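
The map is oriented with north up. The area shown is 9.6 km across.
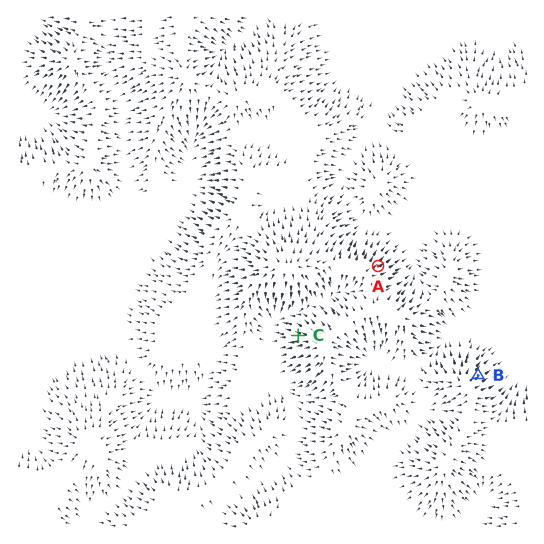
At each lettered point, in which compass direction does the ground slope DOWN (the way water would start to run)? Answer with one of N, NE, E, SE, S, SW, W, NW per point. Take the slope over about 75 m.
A NE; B NE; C W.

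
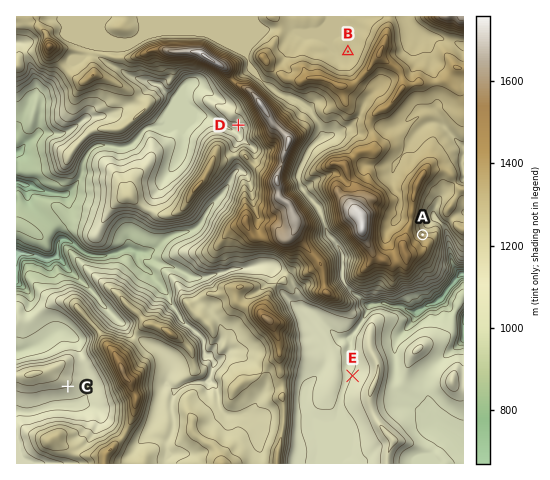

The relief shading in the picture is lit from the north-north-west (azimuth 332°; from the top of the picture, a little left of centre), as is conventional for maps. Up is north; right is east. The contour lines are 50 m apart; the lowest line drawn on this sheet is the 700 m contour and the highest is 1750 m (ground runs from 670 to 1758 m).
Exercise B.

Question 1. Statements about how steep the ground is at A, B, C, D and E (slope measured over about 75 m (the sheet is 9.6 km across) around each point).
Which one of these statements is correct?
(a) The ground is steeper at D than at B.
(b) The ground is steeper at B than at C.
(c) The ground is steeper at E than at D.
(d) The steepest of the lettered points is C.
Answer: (a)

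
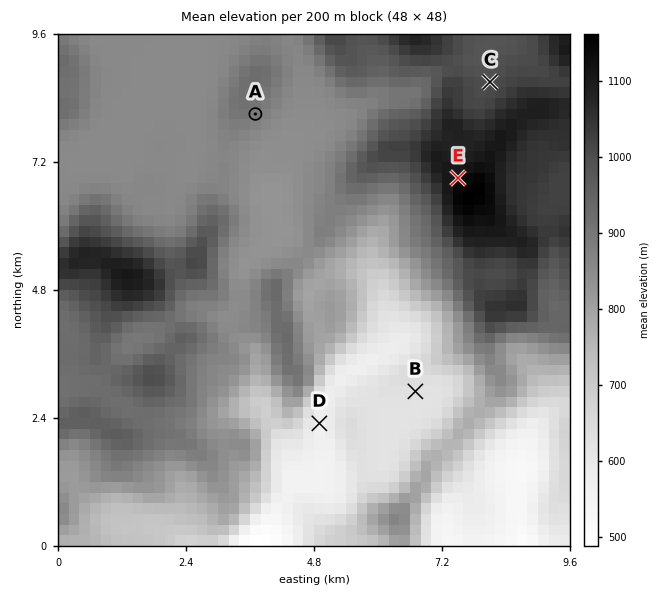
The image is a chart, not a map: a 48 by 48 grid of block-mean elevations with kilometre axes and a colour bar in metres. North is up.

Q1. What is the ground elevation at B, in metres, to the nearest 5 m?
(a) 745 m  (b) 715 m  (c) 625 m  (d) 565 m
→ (c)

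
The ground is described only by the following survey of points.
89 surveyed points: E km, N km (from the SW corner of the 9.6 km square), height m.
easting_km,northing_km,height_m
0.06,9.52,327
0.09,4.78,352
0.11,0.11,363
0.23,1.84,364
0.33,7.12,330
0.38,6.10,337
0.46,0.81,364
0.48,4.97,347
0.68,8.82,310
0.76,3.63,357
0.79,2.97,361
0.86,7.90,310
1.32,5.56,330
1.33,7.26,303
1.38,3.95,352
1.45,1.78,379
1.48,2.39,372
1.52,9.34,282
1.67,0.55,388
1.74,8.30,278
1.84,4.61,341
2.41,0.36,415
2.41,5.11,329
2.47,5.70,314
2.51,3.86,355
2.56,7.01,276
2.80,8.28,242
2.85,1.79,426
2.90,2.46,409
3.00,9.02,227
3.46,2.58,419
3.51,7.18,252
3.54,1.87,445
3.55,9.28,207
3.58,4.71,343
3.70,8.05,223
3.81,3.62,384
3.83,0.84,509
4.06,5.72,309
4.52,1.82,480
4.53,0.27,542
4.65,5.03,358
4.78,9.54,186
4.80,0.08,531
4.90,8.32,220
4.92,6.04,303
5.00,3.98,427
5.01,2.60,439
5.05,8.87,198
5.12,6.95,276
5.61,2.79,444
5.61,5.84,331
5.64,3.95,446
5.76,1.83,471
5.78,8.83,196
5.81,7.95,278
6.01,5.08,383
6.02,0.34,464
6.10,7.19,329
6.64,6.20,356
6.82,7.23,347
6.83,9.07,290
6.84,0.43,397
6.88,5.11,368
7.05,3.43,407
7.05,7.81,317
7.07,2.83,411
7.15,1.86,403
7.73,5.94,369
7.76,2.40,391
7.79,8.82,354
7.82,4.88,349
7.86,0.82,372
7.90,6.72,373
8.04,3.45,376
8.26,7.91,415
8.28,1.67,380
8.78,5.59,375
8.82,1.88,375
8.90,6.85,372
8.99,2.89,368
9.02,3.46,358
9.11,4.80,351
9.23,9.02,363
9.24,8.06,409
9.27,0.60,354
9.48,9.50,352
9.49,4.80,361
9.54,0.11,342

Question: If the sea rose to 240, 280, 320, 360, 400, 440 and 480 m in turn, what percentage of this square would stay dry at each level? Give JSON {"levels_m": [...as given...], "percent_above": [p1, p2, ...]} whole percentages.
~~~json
{"levels_m": [240, 280, 320, 360, 400, 440, 480], "percent_above": [93, 86, 75, 52, 23, 11, 5]}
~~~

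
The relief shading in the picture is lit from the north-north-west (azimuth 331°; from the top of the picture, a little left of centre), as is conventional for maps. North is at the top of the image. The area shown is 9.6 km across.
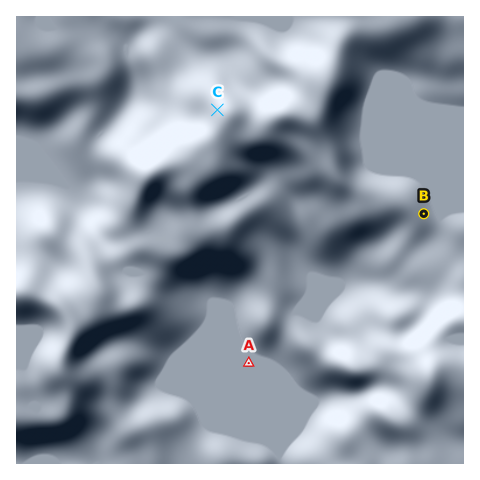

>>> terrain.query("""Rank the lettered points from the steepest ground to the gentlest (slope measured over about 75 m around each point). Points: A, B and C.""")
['C', 'B', 'A']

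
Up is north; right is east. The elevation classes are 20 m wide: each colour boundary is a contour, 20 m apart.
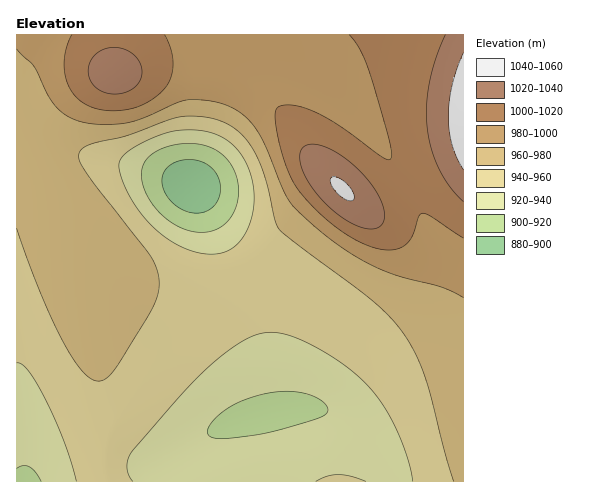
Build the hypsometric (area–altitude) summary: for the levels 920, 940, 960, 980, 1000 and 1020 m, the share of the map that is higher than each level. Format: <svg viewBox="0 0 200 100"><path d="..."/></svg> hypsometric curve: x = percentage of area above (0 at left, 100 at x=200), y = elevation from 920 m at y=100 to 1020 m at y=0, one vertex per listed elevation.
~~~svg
<svg viewBox="0 0 200 100"><path d="M189 100l-35-20-53-20-40-20-27-20-23-20"/></svg>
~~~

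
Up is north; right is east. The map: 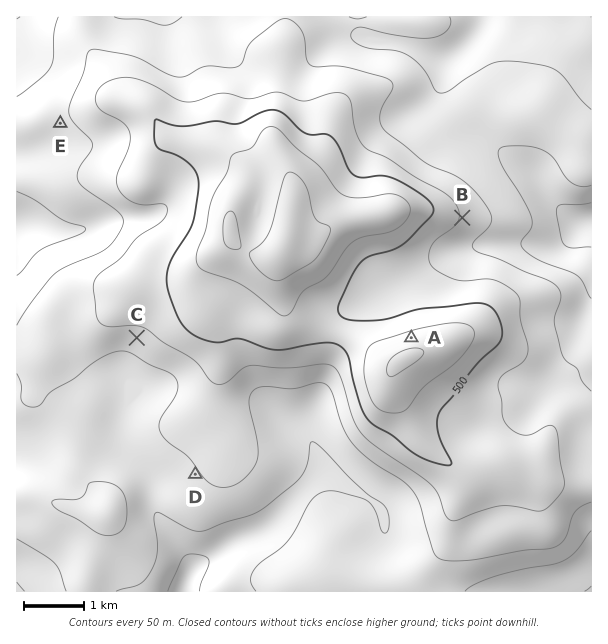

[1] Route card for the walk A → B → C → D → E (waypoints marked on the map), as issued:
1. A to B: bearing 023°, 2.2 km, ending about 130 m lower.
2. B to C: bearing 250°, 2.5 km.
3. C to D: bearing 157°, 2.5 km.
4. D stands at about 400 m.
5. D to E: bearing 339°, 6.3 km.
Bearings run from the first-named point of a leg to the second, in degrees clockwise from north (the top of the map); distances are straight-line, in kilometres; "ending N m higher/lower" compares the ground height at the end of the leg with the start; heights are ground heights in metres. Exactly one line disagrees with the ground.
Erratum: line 2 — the distance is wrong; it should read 5.8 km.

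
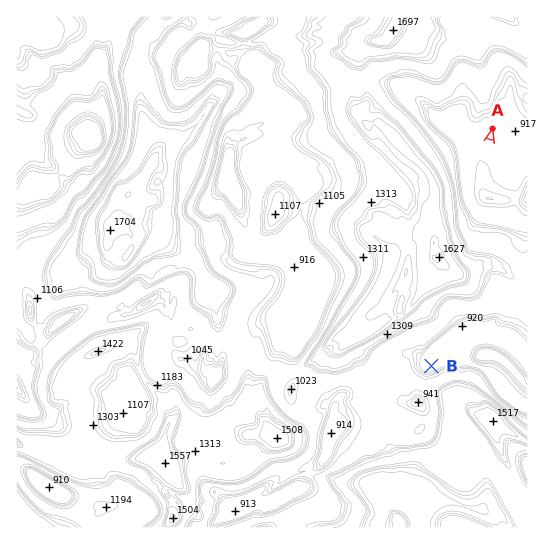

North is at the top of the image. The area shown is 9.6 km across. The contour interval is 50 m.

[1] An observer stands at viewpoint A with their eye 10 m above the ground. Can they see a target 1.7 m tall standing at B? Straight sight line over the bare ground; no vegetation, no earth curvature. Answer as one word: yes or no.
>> no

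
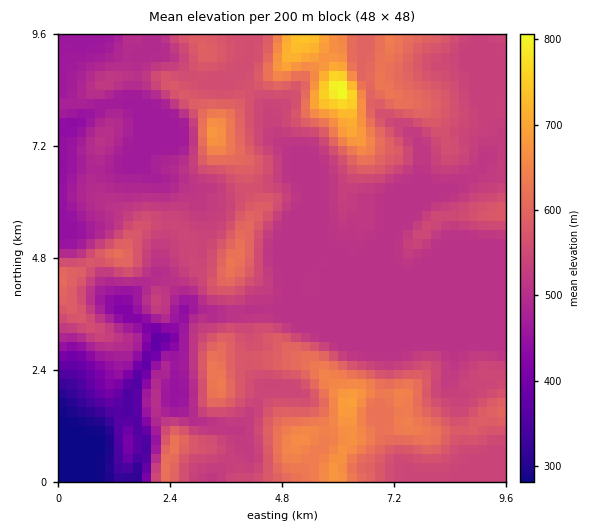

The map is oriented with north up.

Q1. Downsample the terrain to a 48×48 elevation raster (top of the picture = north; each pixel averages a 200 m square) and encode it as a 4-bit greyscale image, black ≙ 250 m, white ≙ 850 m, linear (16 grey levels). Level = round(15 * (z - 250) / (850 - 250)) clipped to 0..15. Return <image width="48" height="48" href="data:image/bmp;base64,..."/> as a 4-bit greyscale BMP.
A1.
<image width="48" height="48" href="data:image/bmp;base64,Qk32BAAAAAAAAHYAAAAoAAAAMAAAADAAAAABAAQAAAAAAIAEAAATCwAAEwsAABAAAAAAAAAAAAAAABEREQAiIiIAMzMzAERERABVVVUAZmZmAHd3dwCIiIgAmZmZAKqqqgC7u7sAzMzMAN3d3QDu7u4A////ABERESIkeZh3d3d4iZmaq6qZiHd3d3d3dxERESIjeZh3d3d3iZqqq6mZiHd3d3d3dxERESMjaZiHd3d3iaqqq6qZiIiIiHd3dxERESQyWZmIh3d3iaqqqrqpmIiJmId3dxERETQzWJmIh3d3iaqqqqqqmZmZmYiIhxERETQzWJh3d3d4iaqqqqqqmaqqmYiIiBEREjM0Z3dmd3d3iZmaqrupmaqpmIiIiBESIjM1ZlVniId3iZmJmrupmaqZiHeImREiMzM1ZVVomYh3iIiImruqmaqYh3d4iRIjNDM1ZVVompiHd3eImru6qqqYd3d3iCIzREM0ZVVompiHd3eJqqqqmZmYd3d3eDMzRVQ0ZlVomZiIiIiaqqmZiIiIh3d3dzM0RVVDVlV4mZiIiZmaqZiHd3eId3d3d0RFVWZTRVV4mZiIiZmZmHd3dnd3d3d3d1VWZmZkNEV4mZiIiJmId2ZmZmZnZmZmZmZnd3ZkM0V3iYiIiId3ZmZmZmZmZmZmZnd4d2VURFV3d4d4h3dmZmZmZmZmZmZmZoiIdlRFZlVmZnd3d2ZmZmZmZmZmZmZmZoiHZURWd1VWZndmZmZmZmZmZmZmZmZmZpiGVUVWd2VWd3d3d2ZmZmZmZmZmZmZmZpiGZVVWd2ZniIh3d2ZmZmZmZmZmZmZmZpmHZmZmZmd3iZiHd2ZnZmZmZmZmZmZmZpmId3h3Znd3iZmIdmZmZmZmZmZmZmZmZoiIiJmHZnd3iZmYdmZmZmZmZndmZmZmZmZ4iZmHd3d3iZmYdmZmZmZmZnd2ZmZmZlVWeJmHd3d3eJmYdmZmZ3d2Znd3ZmZmZlVVZ3iId3d3eImYdmZmZ3d3Zmd3d2d3d1VWZniIh3d3d4mYd2ZmZ3d3Zmd4d3d3iFVWZnd4d3d3d3iZh3ZmZ3d3dmZ3d3iIiFVmZnd3d3d3d3iIiHdmZ3d3dmZnd3eIiFVmZmZmZmd3d3iIiHdmZ3d3dmZmZ3d3iFVmZmZmZmZ3d3iIh3dmZ3d3d2ZmZmd3d1VmZmZmZmZ3d4iIh3ZmZ3eId3Zmd3d3d1VmZlVVZmZ4iIiIh3Zmd3iIiHd3d3d3d1VmZlVVZmZ4mZmYh3Zmd4mZmId3eHd3d1VmZmVVVVZ5qpmId3ZmeJqqmYd3eId3d1VWZmVVVVV5uqmHd3d3eau6mYd3eId3d1VWZmZVVVV5uqmHd3d4iru6mHd3iId3d1VVZmZVVVZ5qqmHd3iJmry5h3eIiId3d1VVVmVVVWaJqpmHd3iau8ypiIiZiId3d2ZmVVVVVniJmZiHd3ibzd2piZmZiId3d1ZmZmVWZ4iIiIiIiIib3e2pmZmZiId3d1Vmd2ZmeIiIiIiIiYibzuyZmZmYiId3d1Vmd3ZniIiIiIiImqmazdqZmZmIiHd3d1VmZmZmd3eIiIiIm7uqu7mZmZmIiHd3d1VVZmZmZneIiIiIm8y7u6mZmZmIiHd3d1VVVWZmZniJiIiImszMuqmZmpmYiHd3d1VVVWZmZniIiIiIirzMuqmZmpmZiId3dw=="/>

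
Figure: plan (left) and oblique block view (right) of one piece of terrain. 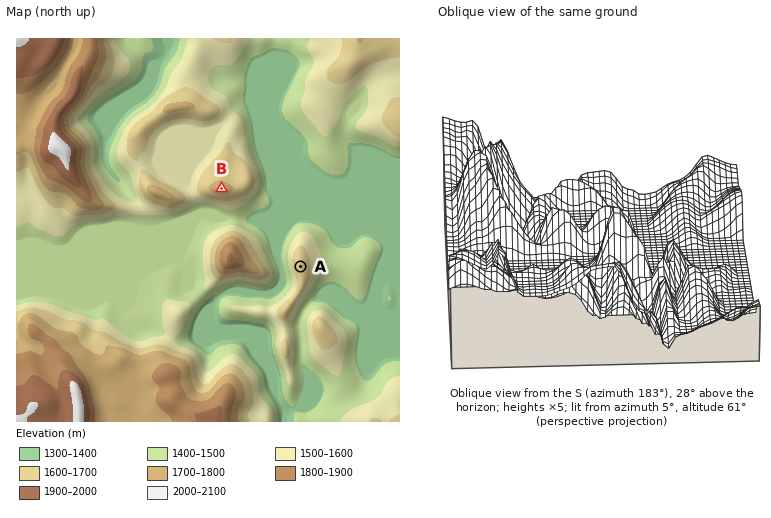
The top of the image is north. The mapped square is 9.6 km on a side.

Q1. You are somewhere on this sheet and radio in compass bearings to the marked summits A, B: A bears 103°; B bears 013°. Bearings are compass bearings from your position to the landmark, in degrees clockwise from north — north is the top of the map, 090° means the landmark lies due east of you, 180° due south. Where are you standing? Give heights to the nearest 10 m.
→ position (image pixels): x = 208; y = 245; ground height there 1540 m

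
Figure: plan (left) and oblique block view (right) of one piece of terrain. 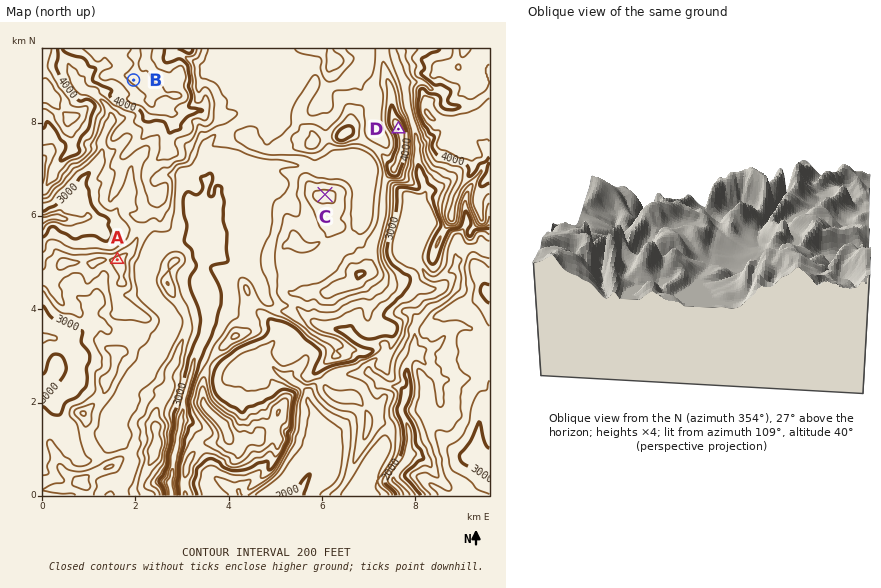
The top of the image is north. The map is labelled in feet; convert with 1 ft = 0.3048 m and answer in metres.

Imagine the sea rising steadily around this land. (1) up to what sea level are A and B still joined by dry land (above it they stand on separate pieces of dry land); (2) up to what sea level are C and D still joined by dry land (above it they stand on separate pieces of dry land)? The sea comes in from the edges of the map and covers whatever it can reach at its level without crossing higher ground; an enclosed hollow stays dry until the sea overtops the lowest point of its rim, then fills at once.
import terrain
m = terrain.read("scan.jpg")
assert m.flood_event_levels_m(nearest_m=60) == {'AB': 1020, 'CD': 1080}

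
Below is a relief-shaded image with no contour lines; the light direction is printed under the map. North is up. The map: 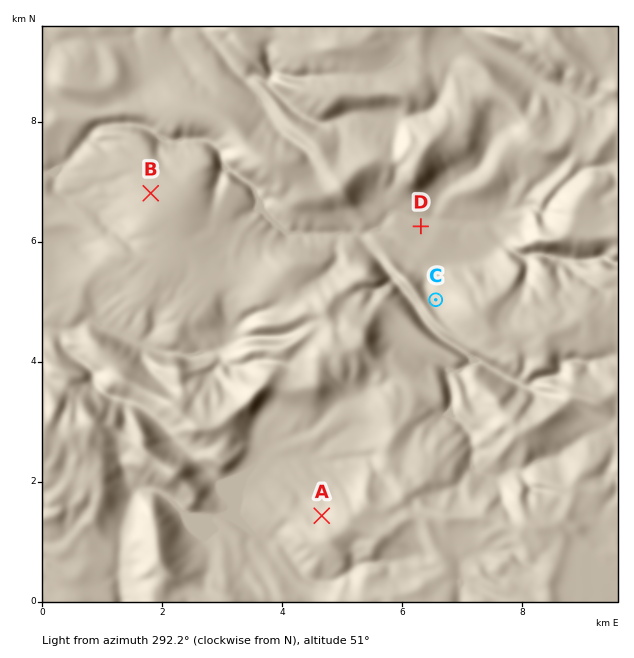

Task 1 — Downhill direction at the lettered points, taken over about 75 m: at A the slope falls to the NW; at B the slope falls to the NW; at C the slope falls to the W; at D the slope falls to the N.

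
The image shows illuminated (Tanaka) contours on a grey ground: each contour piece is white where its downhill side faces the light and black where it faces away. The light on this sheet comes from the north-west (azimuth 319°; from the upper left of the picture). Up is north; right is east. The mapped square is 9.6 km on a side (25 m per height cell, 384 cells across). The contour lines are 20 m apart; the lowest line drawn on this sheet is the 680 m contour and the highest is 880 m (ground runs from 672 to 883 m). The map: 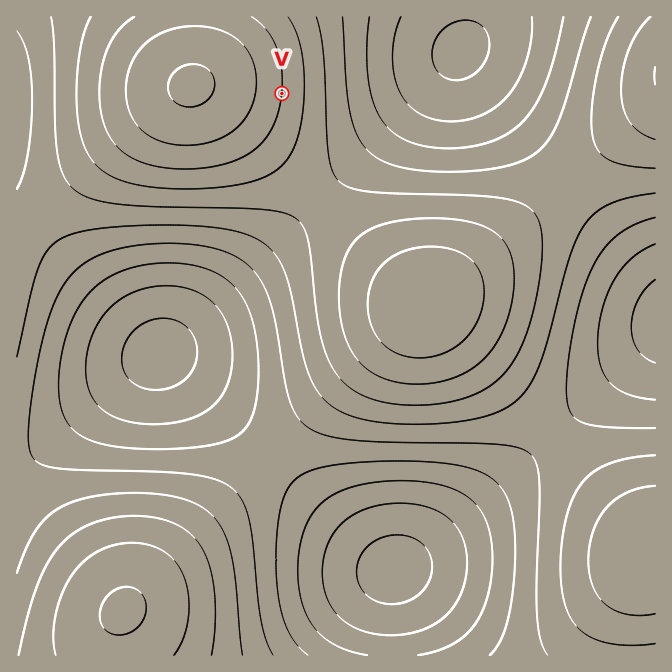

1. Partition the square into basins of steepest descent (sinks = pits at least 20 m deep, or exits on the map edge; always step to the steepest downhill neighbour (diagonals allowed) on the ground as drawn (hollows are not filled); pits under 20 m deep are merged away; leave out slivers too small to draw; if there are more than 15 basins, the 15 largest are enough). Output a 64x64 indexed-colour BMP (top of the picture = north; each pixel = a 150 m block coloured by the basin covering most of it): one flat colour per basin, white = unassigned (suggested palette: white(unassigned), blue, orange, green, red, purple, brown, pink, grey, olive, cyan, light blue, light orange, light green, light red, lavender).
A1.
<image width="64" height="64" href="data:image/bmp;base64,Qk12CAAAAAAAAHYAAAAoAAAAQAAAAEAAAAABAAQAAAAAAAAIAAATCwAAEwsAABAAAAAAAAAA////ALR3HwAOf/8ALKAsACgn1gC9Z5QAS1aMAMJ34wB/f38AIr28AM++FwDox64AeLv/AIrfmACWmP8A1bDFACIiIiIiERERERERERERERERERERERERERERERERERERIiIiIiIREREREREREREREREREREREREREREREREREREiIiIiIhERERERERERERERERERERERERERERERERERESIiIiIiERERERERERERERERERERERERERERERERERERIiIiIiIhEREREREREREREREREREREREREREREREREREiIiIiIiIRERERERERERERERERERERERERERERERERESIiIiIiIhERERERERERERERERERERERERERERERERERIiIiIiIiIREREREREREREREREREREREREREREREREREiIiIiIiIiERERERERERERERERERERERERERERERERESIiIiIiIiIhERERERERERERERERERERERERERERERERIiIiIiIiIiIREREREREREREREREREREREREREREREREiIiIiIiIiIiERERERERERERERERERERERERERERERFCIiIiIiIiIiIhERERERERERERERERERERERERERERFEIiIiIiIiIiIiIRERERERERERERERERERERERERERFEQiIiIiIiIiIiIiERERERERERERERERERERERERERFERCIiIiIiIiIiIiIhERERERERERERERERERERERERFEREIiIiIiIiIiIiIiIREREREREREREREREREREREREUREQiIiIiIiIiIiIiIiEREREREREREREREREREREREURERCIiIiIiIiIiIiIiIhEREREREREREREREREREREUREREIiIiIiIiIiIiIiIiIREREREREREREREREREREUREREQiIiIiIiIiIiIiIiIiEREREREREREREREREREURERERCIiIiIiIiIiIiIiIiIhEREREREREREREREREUREREREIiIiIiIiIiIiIiIiIiIREREREREREREREREUREREREQiIiIiIiIiIiIiIiIiIiEREREREREREREREURERERERCIiIiIiIiIiIiIiIiIiIhEREREREREREREUREREREREIiIiIiIiIiIiIiIiIiIiIREREREREREREUREREREREQiIiIiIiIiIiIiIiIiIiIiEREREREREREURERERERERCIiIiIiIiIiIiIiIiIiIiIhERERERERERREREREREREIiIiIiIiIiIiIiIiIiIiIiIRERERERERREREREREREQiIiIiIiIiIiIiIiIiIiIiIiERERERERRERERERERERCIiIiIiIiIiIiIiIiIiIiIiIhERERERREREREREREREIiIiIiIiIiIiIiIiIiIiIiIiIRERERREREREREREREQiIiIiIiIiIiIiIiIiIiIiIiIiERERRERERERERERERCIiIiIiIiIiIiIiIiIiIiIiIiIhERREREREREREREREIiIiIiIiIiIiIiIiIiIiIiIiIiIRREREREREREREREQiIiIiIiIiIiIiIiIiIiIiIiIiIiRERERERERERERERCIiIiIiIiIiIiIiIiIiIiIiIiIjMzREREREREREREREIiIiIiIiIiIiIiIiIiIiIiIiIjMzM0REREREREREREQiIiIiIiIiIiIiIiIiIiIiIiIjMzMzNERERERERERERCIiIiIiIiIiIiIiIiIiIiIiIjMzMzMzREREREREREREIiIiIiIiIiIiIiIiIiIiIiIjMzMzMzM0REREREREREQiIiIiIiIiIiIiIiIiIiIiIjMzMzMzMzNERERERERERBIiIiIiIiIiIiIiIiIiIiIjMzMzMzMzMzNEREREREREESIiIiIiIiIiIiIiIiIiIjMzMzMzMzMzMzREREREREQREiIiIiIiIiIiIiIiIiIjMzMzMzMzMzMzM0RERERERBERIiIiIiIiIiIiIiIiIjMzMzMzMzMzMzMzNEREREREERESIiIiIiIiIiIiIiIjMzMzMzMzMzMzMzMzREREREQREREiIiIiIiIiIiIiIjMzMzMzMzMzMzMzMzM0RERERBERERIiIiIiIiIiIiIjMzMzMzMzMzMzMzMzMzNEREREERERESIiIiIiIiIiIjMzMzMzMzMzMzMzMzMzMzNEREQREREREiIiIiIiIiIjMzMzMzMzMzMzMzMzMzMzMzRERBERERERIiIiIiIiIjMzMzMzMzMzMzMzMzMzMzMzM0REERERERERIiIiIiIjMzMzMzMzMzMzMzMzMzMzMzMzNEQRERERERESIiIiIjMzMzMzMzMzMzMzMzMzMzMzMzMzRBEREREREREiIiIjMzMzMzMzMzMzMzMzMzMzMzMzMzM0ERERERERERIiIjMzMzMzMzMzMzMzMzMzMzMzMzMzMzMRERERERERERIjMzMzMzMzMzMzMzMzMzMzMzMzMzMzMxERERERERERETMzMzMzMzMzMzMzMzMzMzMzMzMzMzMzERERERERERERMzMzMzMzMzMzMzMzMzMzMzMzMzMzMzMREREREREREREzMzMzMzMzMzMzMzMzMzMzMzMzMzMzMxERERERERERETMzMzMzMzMzMzMzMzMzMzMzMzMzMzMzERERERERERERMzMzMzMzMzMzMzMzMzMzMzMzMzMzMzMREREREREREREzMzMzMzMzMzMzMzMzMzMzMzMzMzMzMxERERERERERETMzMzMzMzMzMzMzMzMzMzMzMzMzMzMz"/>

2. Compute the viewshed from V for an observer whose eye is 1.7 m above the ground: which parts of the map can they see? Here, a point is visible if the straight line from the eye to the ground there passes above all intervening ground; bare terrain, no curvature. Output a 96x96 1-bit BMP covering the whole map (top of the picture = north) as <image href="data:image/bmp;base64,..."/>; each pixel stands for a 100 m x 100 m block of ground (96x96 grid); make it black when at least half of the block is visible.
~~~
<image width="96" height="96" href="data:image/bmp;base64,Qk2+BAAAAAAAAD4AAAAoAAAAYAAAAGAAAAABAAEAAAAAAIAEAAATCwAAEwsAAAIAAAAAAAAA////AAAAAAAAAAAH//+AAAAAAAAAAAAP//8AAAAAAAAAAAAf//4AAAAAAAAAAAA///wAAAAAAAAAAAD///wAAAAAAAAAAAP///gAAAAAAAAAAH////gAAAAAAAAAAP////AAAAAAAAAAAH////AAAAAAAAAAAH///+AAAAAAAAAAAD///+AAAAAAAAAAAB///+AAAAAAAAAAAA///+AAAAAAAAAAAAf//8AAAAAAAAAAAAP//4AAAAAAAAAAAAD//gAAAAAAAAAAAAAf+AAAAAAAAAAAAAAAgAAAAAAAAAAAAAAAAAAAAAAAAAAAAAAAAAAAAAAAAAAAAAAAAAAAAAAAAAAAAAAAAAAAAAAAAAAAAAAAAAAAAAAAAAAAAAAAAAAAAAAAAAAAAAAAAAAAAAAAAAAAAAAAAAAAAAAAAAAAAAAAAAAAAAAAAAAAAAAAAAAAAAAAAAAAAAAAAAAAAAAAAAAAAAAAAAAAAAAAAAAAAAAAAAAAAAAAAAAAAAAAAAAAAAAAAAAAAAAAAAAAAAAAAAAAAAAAAAAAAAAAAAAAAAAAAAAAAAAAAAAAAAAAAAAAAAAAAAAAAAAAAEAAAAAAAAAAAAAAAEAAAAAAAAAAAAAAAGAAAAAAAAAAAAAAAGAAAAAAAAAAAAAAAGAAAAAAAAAAAAAAAHAAAAAAAAAAAAAAADAAAAAAAAAAAAAAADgAAAAAAAAAAAAAADwAAAAAAAAAAAAAAD4AAAAAAAAAAAAAAD8AAAAAAAAAAAAAAD/AAAAAAAAAAAAAAD/wAAAAAAAAAAAAAD/8AAAAAAAAAAAAAD//AAAAAAAAAAAAAD//wAAAAAAAAAAAAD//8AAAAAAAAAAAAD//+AAAAAAAAAAAAD///gAAAAAAAAAAAD///wAAAAAAAAAAAD///4AAAAAAAAAAAD///8AAAAAAAAAAAD///+AAAAAAAAAAAD////gAAAAAAAAAAD////wAAAAAAAAAAD////4AAAAAAAAAAD////8AAAAAAAAAAD////+AAAAAAAAAAD/////AAAAAAAAAAD/////wAAAAAAAAAD/////8AAAAAAAAAD//////AAAAAAAAAD//////wAAAAAAAAD//////8AAAAAAAAD///////gAAAAAAAD///////+AAAAAAAD////////wAAAAAAD////////8AAAAAAD////////8AAAAAAD////////8AAAAAAD////////8AAAAAAH////////8AAAAAAH////////8AAAAAAH////////8AAAAAAP////////8AAAAAAf////////8AAAAAB/////////8AAAAAB/////////8AAAAAD/////////8AAAAAB/h///////8AAAAAB+Af//////8AAAAAAcAP//////8AAAAAAAAH//////8AAAAAAAAH//////8AAAAAAAAH//////8AAAAAAAAH//////8AAAAAAAAP//////8AAAAAAAAP//////8AAAAAAAAf//////8AAAAAAAAf//////8="/>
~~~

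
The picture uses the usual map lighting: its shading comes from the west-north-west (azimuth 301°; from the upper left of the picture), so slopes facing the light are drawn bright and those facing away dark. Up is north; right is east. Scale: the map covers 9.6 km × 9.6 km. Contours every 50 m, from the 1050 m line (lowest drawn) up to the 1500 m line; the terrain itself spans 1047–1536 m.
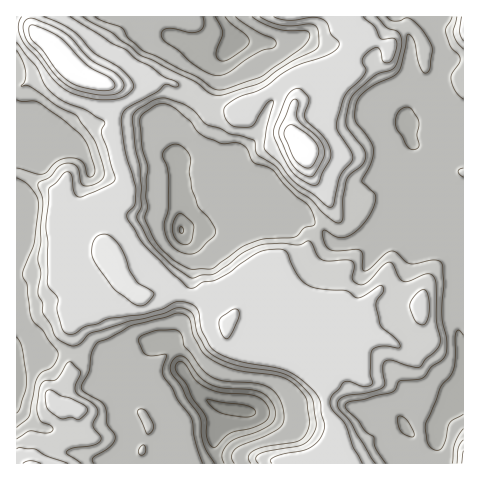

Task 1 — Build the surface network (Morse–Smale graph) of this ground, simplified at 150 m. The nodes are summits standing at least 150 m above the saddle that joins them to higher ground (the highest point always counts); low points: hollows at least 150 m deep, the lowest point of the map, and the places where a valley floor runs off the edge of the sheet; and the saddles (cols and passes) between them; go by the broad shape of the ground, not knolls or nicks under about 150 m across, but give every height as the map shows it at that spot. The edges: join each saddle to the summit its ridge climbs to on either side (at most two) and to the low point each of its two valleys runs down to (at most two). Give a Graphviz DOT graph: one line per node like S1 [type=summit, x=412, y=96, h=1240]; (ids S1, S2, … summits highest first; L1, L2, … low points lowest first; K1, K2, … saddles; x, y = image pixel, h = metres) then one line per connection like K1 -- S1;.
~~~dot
graph terrain {
  S1 [type=summit, x=302, y=147, h=1536];
  S2 [type=summit, x=62, y=60, h=1536];
  L1 [type=low, x=234, y=410, h=1047];
  L2 [type=low, x=181, y=230, h=1096];
  L3 [type=low, x=237, y=41, h=1122];
  K1 [type=saddle, x=326, y=403, h=1361];
  K2 [type=saddle, x=197, y=96, h=1338];
  K3 [type=saddle, x=397, y=300, h=1332];
  K1 -- S2;
  K1 -- L1;
  K1 -- L2;
  K2 -- S1;
  K2 -- S2;
  K2 -- L2;
  K2 -- L3;
  K3 -- S1;
  K3 -- S2;
  K3 -- L2;
}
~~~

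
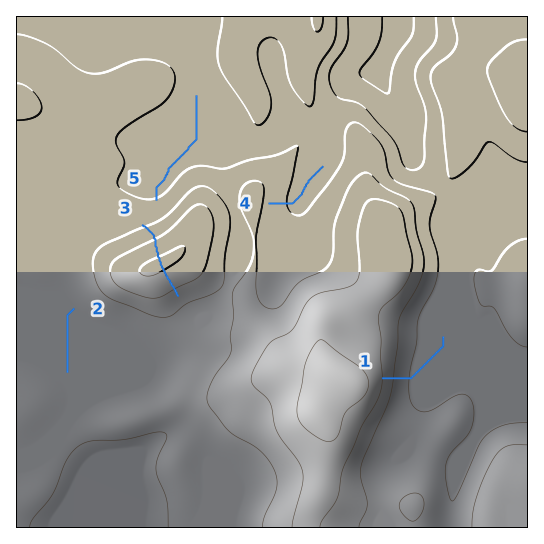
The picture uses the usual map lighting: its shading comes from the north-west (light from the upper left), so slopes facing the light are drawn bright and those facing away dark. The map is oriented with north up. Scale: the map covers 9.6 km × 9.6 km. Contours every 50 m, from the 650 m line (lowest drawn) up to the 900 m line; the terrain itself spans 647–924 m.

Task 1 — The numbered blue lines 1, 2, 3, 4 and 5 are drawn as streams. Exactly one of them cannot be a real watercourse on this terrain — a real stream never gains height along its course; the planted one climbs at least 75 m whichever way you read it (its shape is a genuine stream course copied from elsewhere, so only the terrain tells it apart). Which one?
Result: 3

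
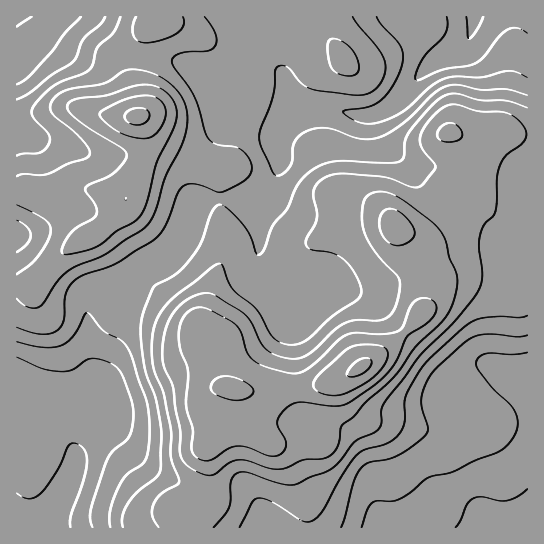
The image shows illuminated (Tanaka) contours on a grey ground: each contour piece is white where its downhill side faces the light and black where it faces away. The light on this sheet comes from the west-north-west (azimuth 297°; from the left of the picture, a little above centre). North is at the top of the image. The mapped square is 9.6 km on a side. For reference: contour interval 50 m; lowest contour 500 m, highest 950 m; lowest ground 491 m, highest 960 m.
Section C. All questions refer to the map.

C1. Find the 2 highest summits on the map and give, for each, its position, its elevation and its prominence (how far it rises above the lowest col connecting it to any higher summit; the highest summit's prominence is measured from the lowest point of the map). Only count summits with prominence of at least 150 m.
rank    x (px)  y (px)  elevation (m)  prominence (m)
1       361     367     960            469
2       137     117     914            215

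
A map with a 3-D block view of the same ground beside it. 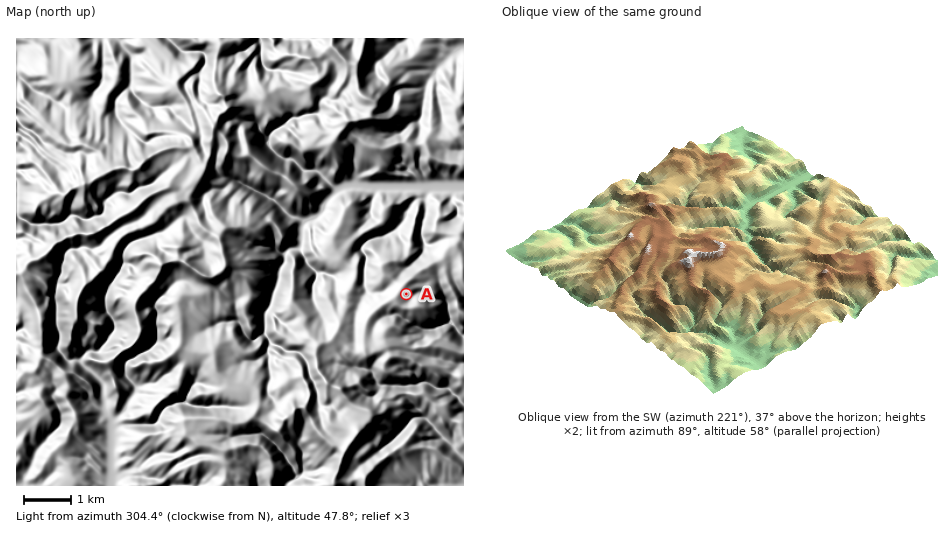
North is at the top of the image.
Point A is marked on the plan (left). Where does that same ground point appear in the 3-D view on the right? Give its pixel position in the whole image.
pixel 830 210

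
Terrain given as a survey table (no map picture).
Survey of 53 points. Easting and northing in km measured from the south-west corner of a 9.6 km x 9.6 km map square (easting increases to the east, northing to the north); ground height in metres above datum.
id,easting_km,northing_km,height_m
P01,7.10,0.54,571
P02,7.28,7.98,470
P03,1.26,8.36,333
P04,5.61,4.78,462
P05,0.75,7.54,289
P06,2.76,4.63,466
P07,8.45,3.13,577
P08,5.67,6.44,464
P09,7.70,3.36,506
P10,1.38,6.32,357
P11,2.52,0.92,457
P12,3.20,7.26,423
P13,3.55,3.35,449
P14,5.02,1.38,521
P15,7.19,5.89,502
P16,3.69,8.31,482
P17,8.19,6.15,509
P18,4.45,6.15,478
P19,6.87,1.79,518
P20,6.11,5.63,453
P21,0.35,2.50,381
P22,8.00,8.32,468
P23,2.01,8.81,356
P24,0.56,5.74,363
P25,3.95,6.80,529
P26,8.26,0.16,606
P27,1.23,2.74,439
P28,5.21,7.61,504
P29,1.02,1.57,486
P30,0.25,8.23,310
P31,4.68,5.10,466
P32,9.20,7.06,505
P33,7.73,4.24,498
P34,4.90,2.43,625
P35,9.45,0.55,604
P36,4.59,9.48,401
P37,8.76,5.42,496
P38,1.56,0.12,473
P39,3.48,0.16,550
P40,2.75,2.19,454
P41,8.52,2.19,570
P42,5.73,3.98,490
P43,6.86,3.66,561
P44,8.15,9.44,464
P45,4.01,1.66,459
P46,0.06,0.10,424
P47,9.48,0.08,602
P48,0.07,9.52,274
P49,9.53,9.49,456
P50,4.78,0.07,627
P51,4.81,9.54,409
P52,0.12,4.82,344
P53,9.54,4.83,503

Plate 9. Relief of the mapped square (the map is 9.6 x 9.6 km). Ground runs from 260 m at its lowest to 640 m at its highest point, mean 475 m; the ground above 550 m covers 13.3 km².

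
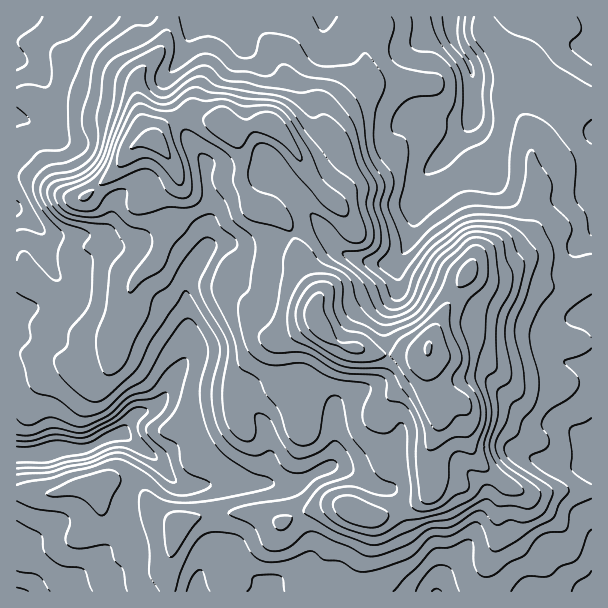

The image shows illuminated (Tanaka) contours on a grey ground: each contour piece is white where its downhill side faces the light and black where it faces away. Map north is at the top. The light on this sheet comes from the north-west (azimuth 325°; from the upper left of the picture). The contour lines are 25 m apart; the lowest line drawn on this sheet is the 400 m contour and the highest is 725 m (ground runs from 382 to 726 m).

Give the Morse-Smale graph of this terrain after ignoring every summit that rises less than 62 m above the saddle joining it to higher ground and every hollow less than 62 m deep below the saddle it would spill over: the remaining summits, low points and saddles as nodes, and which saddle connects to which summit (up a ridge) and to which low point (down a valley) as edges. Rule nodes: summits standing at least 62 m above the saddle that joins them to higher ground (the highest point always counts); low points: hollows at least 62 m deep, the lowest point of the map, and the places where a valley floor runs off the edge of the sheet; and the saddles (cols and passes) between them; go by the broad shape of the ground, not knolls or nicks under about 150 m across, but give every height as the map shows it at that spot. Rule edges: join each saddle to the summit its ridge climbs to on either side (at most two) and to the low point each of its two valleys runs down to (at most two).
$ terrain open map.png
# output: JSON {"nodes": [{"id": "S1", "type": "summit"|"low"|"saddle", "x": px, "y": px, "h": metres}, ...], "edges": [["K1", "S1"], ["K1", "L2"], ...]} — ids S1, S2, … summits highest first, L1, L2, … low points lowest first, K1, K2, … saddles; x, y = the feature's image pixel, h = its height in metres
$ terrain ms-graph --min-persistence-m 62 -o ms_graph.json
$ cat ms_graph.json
{"nodes": [
{"id": "S1", "type": "summit", "x": 428, "y": 348, "h": 726},
{"id": "L1", "type": "low", "x": 17, "y": 455, "h": 382},
{"id": "L2", "type": "low", "x": 450, "y": 18, "h": 386},
{"id": "L3", "type": "low", "x": 17, "y": 591, "h": 393},
{"id": "L4", "type": "low", "x": 17, "y": 17, "h": 408},
{"id": "L5", "type": "low", "x": 590, "y": 591, "h": 408},
{"id": "K1", "type": "saddle", "x": 290, "y": 185, "h": 610},
{"id": "K2", "type": "saddle", "x": 215, "y": 515, "h": 522},
{"id": "K3", "type": "saddle", "x": 50, "y": 294, "h": 505},
{"id": "K4", "type": "saddle", "x": 17, "y": 492, "h": 482}],
"edges": [["K1", "S1"], ["K1", "L1"], ["K1", "L2"], ["K2", "S1"], ["K2", "L1"], ["K2", "L5"], ["K3", "S1"], ["K3", "L1"], ["K3", "L4"], ["K4", "S1"], ["K4", "L1"], ["K4", "L3"]]}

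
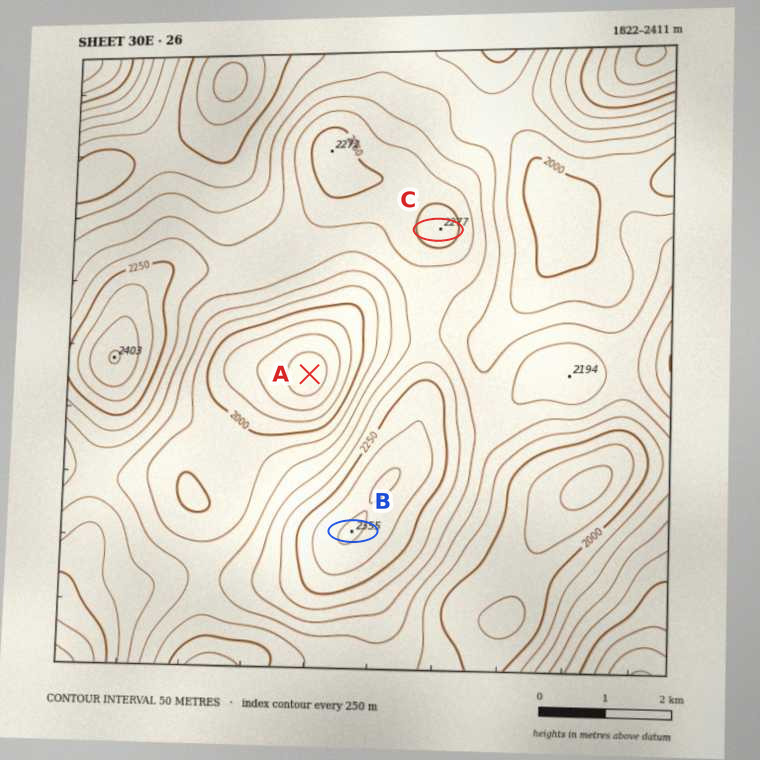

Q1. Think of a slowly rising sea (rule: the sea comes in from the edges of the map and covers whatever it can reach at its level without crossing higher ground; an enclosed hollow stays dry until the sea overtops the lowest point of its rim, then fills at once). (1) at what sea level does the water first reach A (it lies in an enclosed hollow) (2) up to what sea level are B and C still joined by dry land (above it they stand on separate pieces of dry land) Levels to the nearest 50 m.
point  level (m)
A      2100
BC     2150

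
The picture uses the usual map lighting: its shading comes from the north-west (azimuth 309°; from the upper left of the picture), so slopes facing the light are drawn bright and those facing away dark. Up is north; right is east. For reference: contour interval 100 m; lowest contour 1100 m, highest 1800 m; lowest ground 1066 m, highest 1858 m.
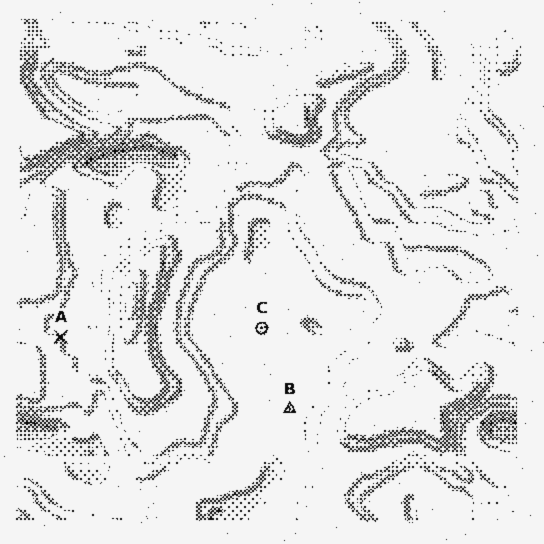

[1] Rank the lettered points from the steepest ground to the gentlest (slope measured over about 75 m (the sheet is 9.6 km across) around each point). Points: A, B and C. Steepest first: A B C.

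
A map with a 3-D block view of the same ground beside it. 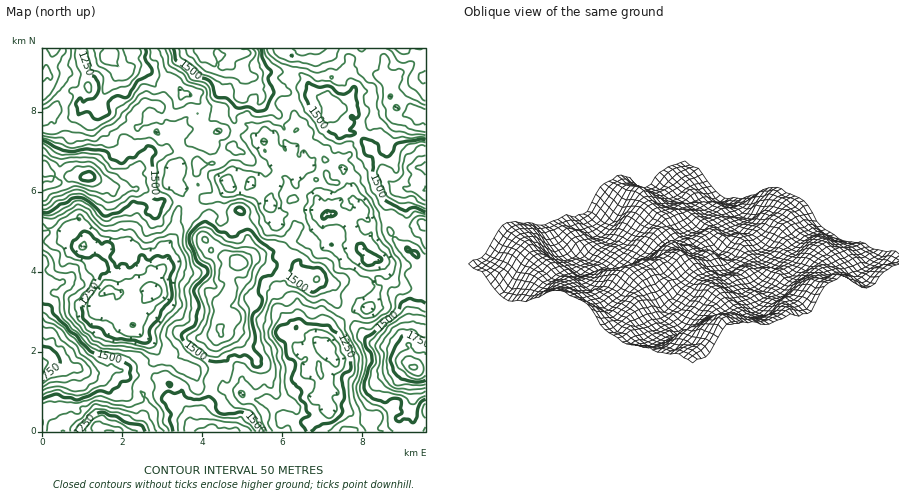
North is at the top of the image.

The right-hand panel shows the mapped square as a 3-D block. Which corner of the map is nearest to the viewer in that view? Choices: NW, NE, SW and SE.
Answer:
SE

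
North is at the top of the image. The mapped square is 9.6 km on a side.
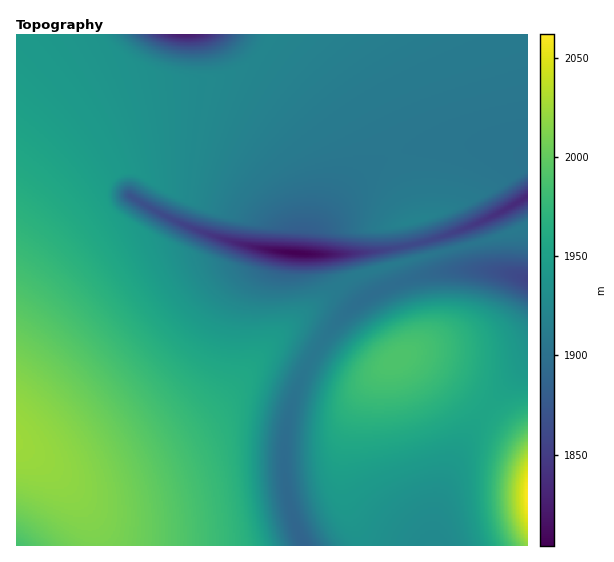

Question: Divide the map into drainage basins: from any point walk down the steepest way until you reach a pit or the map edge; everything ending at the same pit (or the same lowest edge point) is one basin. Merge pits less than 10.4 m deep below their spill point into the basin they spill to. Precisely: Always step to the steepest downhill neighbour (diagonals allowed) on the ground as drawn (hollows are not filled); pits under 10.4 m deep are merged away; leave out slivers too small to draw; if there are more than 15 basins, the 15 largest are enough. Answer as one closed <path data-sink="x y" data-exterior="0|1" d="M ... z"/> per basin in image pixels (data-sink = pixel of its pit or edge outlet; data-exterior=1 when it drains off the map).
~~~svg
<path data-sink="298 253" data-exterior="0" d="M527 34l-256 0-3 10-10 13-12 10-16 8-21 6-40 1-35 7-36 16-27 18-32 33-23 32 0 257 35 24 16 6 18 0 10-2 31-12 47-24 34-23 24-22 30-39 29-28 57-46 20-8 47-12 1-7-7-25 2-6 9-2 38-13 36-19 28-22 7-2z"/><path data-sink="305 545" data-exterior="1" d="M289 341l-11 0-11 6-36 45-16 15-52 35-46 23-32 10-18 0-16-6 21 22 12 16 11 21 3 18 263-1-1-9-12-25-4-15-3-19 2-24 4-20 12-32 9-16 13-14-15 6-9 0-19-8-32-20z"/><path data-sink="527 279" data-exterior="1" d="M527 227l-44 15-132 35-53 41-26 25 6-2 15 1 45 27 19 8 17-3 28-17 15 2 53 36 57 48z"/><path data-sink="186 35" data-exterior="1" d="M270 34l-253 0-1 153 33-43 22-21 20-14 28-15 24-8 26-4 40-1 21-6 16-8 17-15 5-8z"/><path data-sink="527 197" data-exterior="1" d="M527 163l-6 2-28 22-36 19-38 13-9 2-2 6 7 32 68-17 44-15z"/><path data-sink="17 545" data-exterior="1" d="M17 446l-1 99 81 1 0-7-5-18-20-30-22-22z"/>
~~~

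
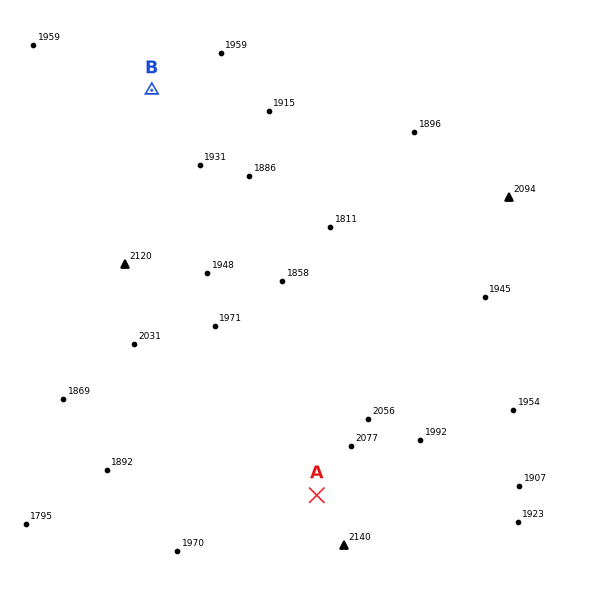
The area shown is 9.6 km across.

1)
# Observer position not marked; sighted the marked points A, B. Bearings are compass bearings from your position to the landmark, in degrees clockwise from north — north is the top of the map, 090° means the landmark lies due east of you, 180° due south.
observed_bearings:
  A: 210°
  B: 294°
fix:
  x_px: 469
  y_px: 232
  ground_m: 1990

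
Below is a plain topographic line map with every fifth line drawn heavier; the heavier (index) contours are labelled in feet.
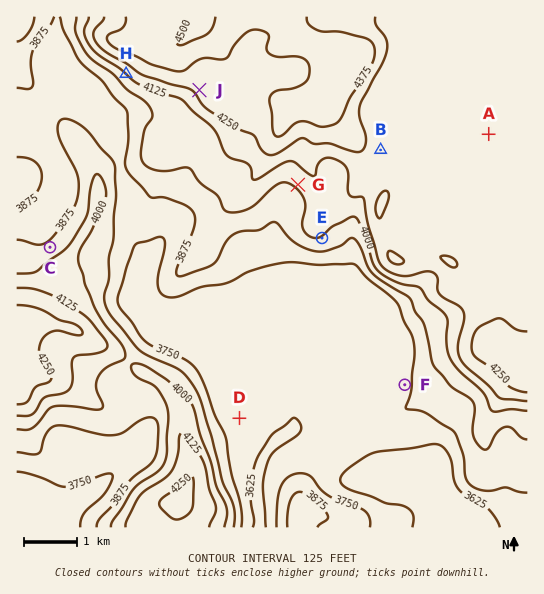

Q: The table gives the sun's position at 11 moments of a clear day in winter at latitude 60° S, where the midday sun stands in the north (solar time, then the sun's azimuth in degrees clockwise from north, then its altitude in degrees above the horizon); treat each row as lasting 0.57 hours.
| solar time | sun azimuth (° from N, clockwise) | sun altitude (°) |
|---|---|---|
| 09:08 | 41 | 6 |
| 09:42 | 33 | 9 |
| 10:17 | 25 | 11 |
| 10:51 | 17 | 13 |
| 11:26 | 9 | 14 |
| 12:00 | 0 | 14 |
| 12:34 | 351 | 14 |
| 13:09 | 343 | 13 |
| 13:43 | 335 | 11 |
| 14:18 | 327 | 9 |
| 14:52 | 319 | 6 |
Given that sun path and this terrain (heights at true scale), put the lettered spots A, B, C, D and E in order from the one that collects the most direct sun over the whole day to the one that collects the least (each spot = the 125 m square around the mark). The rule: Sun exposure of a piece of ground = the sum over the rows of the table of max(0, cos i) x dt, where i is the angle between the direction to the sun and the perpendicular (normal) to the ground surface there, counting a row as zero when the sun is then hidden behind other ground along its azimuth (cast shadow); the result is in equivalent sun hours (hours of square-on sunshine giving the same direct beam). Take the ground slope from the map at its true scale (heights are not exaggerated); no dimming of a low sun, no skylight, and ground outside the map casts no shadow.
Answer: C > D ≈ A ≈ B > E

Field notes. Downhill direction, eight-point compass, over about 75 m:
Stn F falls W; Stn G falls SW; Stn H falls SW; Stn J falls SW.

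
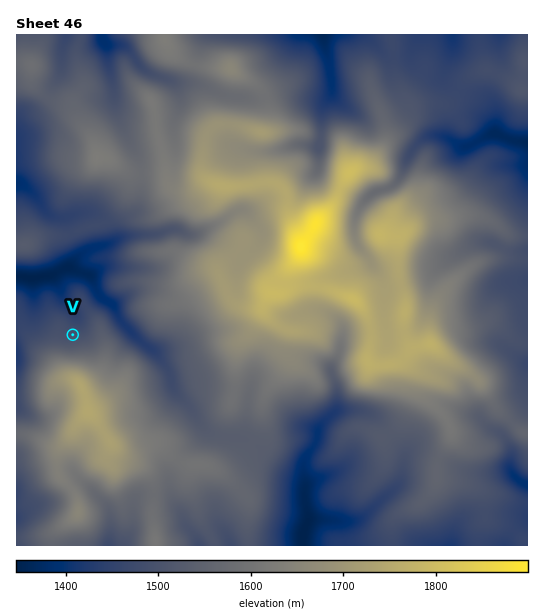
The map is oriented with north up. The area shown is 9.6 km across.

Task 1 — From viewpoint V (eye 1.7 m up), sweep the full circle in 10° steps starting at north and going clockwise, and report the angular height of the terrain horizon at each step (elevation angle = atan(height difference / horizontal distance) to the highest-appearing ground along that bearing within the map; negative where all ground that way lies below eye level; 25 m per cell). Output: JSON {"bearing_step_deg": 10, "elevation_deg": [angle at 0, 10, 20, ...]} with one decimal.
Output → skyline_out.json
{"bearing_step_deg": 10, "elevation_deg": [1.2, 2.3, 1.7, 2.3, 3.7, 3.3, 3.8, 5.1, 4.5, 4.4, 5.1, 6.1, 7.1, 8.1, 9.0, 10.6, 13.4, 16.0, 16.6, 15.8, 14.1, 11.9, 9.6, 6.9, 4.3, 2.5, 1.6, 1.0, 0.6, 0.1, -0.3, -0.8, -1.6, 1.1, 0.6, 1.0]}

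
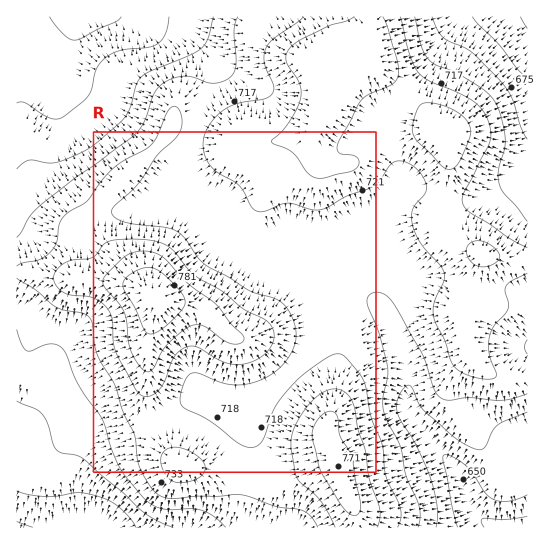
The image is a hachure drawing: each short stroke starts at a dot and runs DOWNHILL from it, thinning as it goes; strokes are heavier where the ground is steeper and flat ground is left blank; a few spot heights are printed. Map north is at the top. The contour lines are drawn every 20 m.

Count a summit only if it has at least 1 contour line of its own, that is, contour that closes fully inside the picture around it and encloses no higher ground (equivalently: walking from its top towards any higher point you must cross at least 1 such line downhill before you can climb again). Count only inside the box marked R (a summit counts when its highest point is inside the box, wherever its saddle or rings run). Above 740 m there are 3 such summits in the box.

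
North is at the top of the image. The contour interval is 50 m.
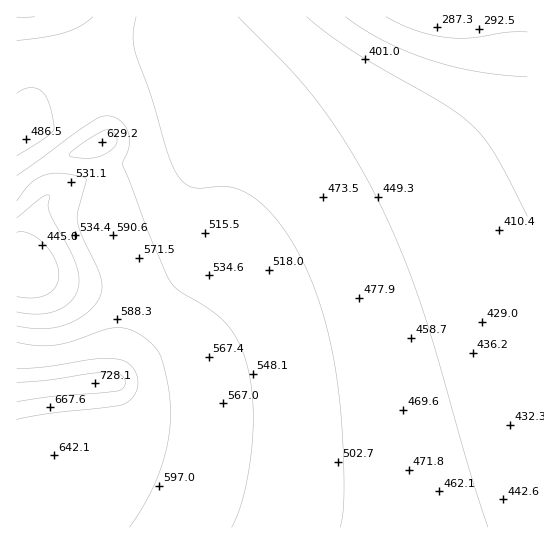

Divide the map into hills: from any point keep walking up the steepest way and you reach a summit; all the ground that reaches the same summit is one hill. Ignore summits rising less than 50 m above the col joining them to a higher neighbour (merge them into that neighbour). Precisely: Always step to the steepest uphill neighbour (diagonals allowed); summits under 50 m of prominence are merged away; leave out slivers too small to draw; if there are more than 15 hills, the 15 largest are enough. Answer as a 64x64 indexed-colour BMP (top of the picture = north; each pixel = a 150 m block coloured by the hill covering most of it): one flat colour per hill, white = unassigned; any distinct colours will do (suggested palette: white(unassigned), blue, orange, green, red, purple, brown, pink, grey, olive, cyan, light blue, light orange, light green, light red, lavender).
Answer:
<image width="64" height="64" href="data:image/bmp;base64,Qk12CAAAAAAAAHYAAAAoAAAAQAAAAEAAAAABAAQAAAAAAAAIAAATCwAAEwsAABAAAAAAAAAA////ALR3HwAOf/8ALKAsACgn1gC9Z5QAS1aMAMJ34wB/f38AIr28AM++FwDox64AeLv/AIrfmACWmP8A1bDFABERERERERERERERERERERERERERERERERERERERERERERERERERERERERERERERERERERERERERERERERERERERERERERERERERERERERERERERERERERERERERERERERERERERERERERERERERERERERERERERERERERERERERERERERERERERERERERERERERERERERERERERERERERERERERERERERERERERERERERERERERERERERERERERERERERERERERERERERERERERERERERERERERERERERERERERERERERERERERERERERERERERERERERERERERERERERERERERERERERERERERERERERERERERERERERERERERERERERERERERERERERERERERERERERERERERERERERERERERERERERERERERERERERERERERERERERERERERERERERERERERERERERERERERERERERERERERERERERERERERERERERERERERERERERERERERERERERERERERERERERERERERERERERERERERERERERERERERERERERERERERERERERERERERERERERERERERERERERERERERERERERERERERERERERERERERERERERERERERERERERERERERERERERERERERERERERERERERERERERERERERERERERERERERERERERERERERERERERERERERERERERERERERERERERERERERERERERERERERERERERERERERERERERERERERERERERERERERERERERERERERERERERERERERERERERERERERERERERERERERERERERERERERERERERERERERERERERERERERERERERERERERERERERERERERERERERERERERERERERERERERERERERERERERERERERERERERERERERERERERERERERERERERERERERERERERERERERERERERERERERERERERERERERERERERERERERERERERERERERERERERERERERERERERERERERERERERERERERERERERERERERERERERERERERERERERERERERERERERERERERERERERERERERERERERERERERERERERERERERERERERERERERERERERERERERERERERERERERERERERERERERERERERERERERERERERERERERERERERERERERERERERERERERERERERERERERERERERERERERERERERERERERERERERERERERERERERERERERERERERERERERERERERERERERERERERERERERERERERERERERERERERERERERERERERERERERERERERERERERERERERERERERERIREREREREREREREREREREREREREREREREREREREREREhERERERERERERERERERERERERERERERERERERERERESERERERERERERERERERERERERERERERERERERERERERIhEREREREREREREREREREREREREREREREREREREREREiERERERERERERERERERERERERERERERERERERERERESIRERERERERERERERERERERERERERERERERERERERERIiEREREREREREREREREREREREREREREREREREREREREiIhERERERERERERERERERERERERERERERERERERERESIiIhERERERERERERERERERERERERERERERERERERERIiIiIiEREREREREREREREREREREREREREREREREREREiIiIiIiERERERERERERERERERERERERERERERERERESIiIiIiIiIRERERERERERERERERERERERERERERERERIiIiIiIiIiIhEREREREREREREREREREREREREREREREiIiIiIiIiIiIiERERERERERERERERERERERERERERETIiIiIiIiIiIiIiERERERERERERERERERERERERERERMyIiIiIiIiIiIiIREREREREREREREREREREREREREREzIiIiIiIiIiIiIiERERERERERERERERERERERERERETMiIiIiIiIiIiIiIhERERERERERERERERERERERERERMyIiIiIiIiIiIiIiEREREREREREREREREREREREREREzMiIiIiIiIiIiIiIhERERERERERERERERERERERERETMyIiIiIiIiIiIiIiIRERERERERERERERERERERERERMzMiIiIiIiIiIiIiIhEREREREREREREREREREREREREzMzMiIiIiIiIiIiIiIRERERERERERERERERERERERETMzMzMiIiIiIiIiIiIiERERERERERERERERERERERERMzMzMzMyIiIiIiIiIiIhEREREREREREREREREREREREzMzMzMzMzIiIiIiIiIiIRERERERERERERERERERERETMzMzMzMzMzMyIiIiIiIiERERERERERERERERERERERMzMzMzMzMzMzMyIiIiIiIhEREREREREREREREREREREzMzMzMzMzMzMzMyIiIiIiIRERERERERERERERERERETMzMzMzMzMzMzMzMiIiIiIiERERERERERERERERERER"/>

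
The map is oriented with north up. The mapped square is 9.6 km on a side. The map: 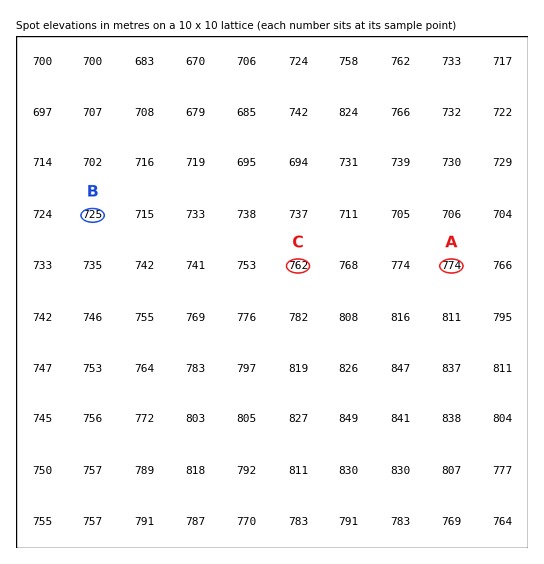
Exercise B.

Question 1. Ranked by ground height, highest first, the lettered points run A C B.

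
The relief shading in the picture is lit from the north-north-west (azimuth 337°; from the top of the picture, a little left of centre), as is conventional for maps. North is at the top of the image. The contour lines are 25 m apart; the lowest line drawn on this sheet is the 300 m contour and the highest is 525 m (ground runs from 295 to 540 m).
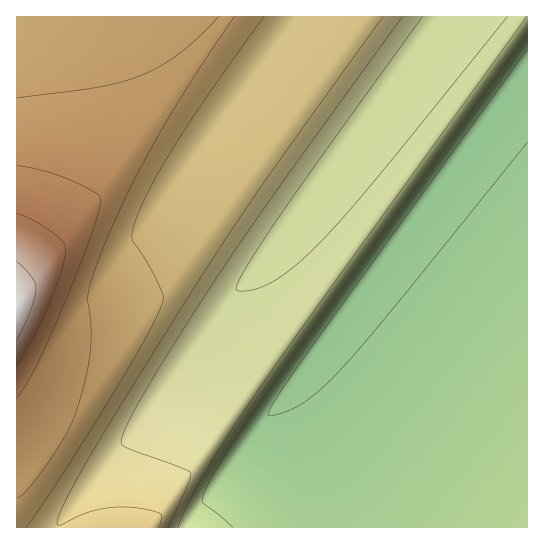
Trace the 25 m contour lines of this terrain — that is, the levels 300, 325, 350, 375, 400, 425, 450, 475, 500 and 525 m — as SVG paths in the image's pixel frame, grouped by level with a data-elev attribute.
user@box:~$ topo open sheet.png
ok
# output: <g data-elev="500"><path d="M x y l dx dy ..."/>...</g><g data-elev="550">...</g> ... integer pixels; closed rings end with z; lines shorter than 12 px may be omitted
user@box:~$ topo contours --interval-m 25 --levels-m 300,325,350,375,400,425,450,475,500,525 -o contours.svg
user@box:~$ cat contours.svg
<g data-elev="300"><path d="M527 142l-136 169-53 61-20 20-17 12-18 9-15 2 1-4 5-9 31-45 222-308"/></g><g data-elev="325"><path d="M233 527l-31-25 3-11 13-25 24-37 40-58 245-337"/></g><g data-elev="350"><path d="M178 527l9-22 17-31 51-79 272-378"/><path d="M507 17l-132 163-57 65-24 22-21 15-20 8-10 1-6-1 0-4 6-14 32-50 147-205"/></g><g data-elev="375"><path d="M168 527l19-41 3-8 0-5-12-7-55-20-2-5 5-14 36-64 65-101 60-87 115-158"/></g><g data-elev="400"><path d="M159 527l3-10-3-4-14-4-16-2-30 2-17 6-21 10-3 0-1-3 10-25 26-46 115-185 64-95 111-154"/></g><g data-elev="425"><path d="M26 527l36-52 53-85 32-55 15-30 1-8-4-12-10-20-17-27 2-13 9-23 18-33 24-39 79-113"/></g><g data-elev="450"><path d="M17 497l4-1 5-5 20-25 19-29 10-22 10-34 5-28 1-23-3-29 1-10 9-30 18-43 23-47 26-48 31-49 38-57"/><path d="M219 17l-21 21-19 15-19 13-19 10-20 6-23 5-81 11"/></g><g data-elev="475"><path d="M17 398l18-29 25-55 31-79 7-21 2-13-1-5-2-3-27-13-27-9-26-6"/></g><g data-elev="500"><path d="M17 366l17-31 16-33 12-32 4-20-3-8-12-10-16-11-18-8"/></g><g data-elev="525"><path d="M17 341l14-32 5-22-1-5-4-5-14-16"/></g>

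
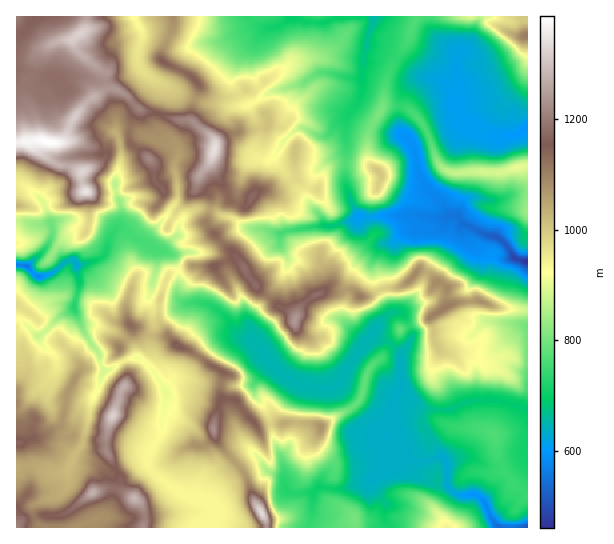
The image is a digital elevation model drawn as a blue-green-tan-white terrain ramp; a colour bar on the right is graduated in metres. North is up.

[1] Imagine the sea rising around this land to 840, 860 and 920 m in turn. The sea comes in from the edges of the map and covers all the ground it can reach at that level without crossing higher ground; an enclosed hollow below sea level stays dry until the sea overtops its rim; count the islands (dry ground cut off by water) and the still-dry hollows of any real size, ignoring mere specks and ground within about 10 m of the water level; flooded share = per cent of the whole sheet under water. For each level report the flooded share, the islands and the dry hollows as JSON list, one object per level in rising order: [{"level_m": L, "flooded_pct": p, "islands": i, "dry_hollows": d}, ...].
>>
[{"level_m": 840, "flooded_pct": 42, "islands": 1, "dry_hollows": 0}, {"level_m": 860, "flooded_pct": 45, "islands": 1, "dry_hollows": 0}, {"level_m": 920, "flooded_pct": 52, "islands": 1, "dry_hollows": 1}]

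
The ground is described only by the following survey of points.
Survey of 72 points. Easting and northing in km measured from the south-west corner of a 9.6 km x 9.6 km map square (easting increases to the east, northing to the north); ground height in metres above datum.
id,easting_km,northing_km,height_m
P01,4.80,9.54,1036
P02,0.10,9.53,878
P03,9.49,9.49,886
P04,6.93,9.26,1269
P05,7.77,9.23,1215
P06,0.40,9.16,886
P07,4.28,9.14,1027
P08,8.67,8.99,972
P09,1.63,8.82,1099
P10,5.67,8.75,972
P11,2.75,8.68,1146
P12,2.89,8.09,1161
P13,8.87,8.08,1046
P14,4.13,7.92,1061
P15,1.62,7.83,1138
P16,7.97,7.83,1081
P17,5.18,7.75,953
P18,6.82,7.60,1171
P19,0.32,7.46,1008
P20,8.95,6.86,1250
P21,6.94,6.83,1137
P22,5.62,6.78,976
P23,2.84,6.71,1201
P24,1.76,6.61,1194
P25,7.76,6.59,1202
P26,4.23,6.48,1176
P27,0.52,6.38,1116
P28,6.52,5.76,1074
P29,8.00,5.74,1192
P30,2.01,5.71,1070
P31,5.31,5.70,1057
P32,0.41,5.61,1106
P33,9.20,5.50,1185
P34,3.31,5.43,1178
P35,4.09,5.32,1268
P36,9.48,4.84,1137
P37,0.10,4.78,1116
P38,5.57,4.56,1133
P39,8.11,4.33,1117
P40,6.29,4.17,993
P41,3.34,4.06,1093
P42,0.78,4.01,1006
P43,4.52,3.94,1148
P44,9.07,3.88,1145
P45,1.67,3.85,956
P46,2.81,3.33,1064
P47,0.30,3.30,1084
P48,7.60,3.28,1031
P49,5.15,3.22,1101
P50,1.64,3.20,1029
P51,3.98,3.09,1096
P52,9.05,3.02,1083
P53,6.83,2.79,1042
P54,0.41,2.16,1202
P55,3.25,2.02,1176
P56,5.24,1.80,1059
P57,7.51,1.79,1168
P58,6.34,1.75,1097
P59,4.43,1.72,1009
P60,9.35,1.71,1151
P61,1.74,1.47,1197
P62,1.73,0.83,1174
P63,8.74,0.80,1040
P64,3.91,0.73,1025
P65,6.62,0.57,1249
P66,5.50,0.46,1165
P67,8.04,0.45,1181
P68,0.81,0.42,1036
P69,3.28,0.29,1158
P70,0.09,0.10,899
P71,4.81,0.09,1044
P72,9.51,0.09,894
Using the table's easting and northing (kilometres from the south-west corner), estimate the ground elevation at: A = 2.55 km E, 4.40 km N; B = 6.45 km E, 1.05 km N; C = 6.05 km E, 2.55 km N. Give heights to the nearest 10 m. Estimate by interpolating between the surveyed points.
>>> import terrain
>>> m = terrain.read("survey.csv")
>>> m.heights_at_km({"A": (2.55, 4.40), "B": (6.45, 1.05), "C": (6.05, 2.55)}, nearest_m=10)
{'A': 1000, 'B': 1150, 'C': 1090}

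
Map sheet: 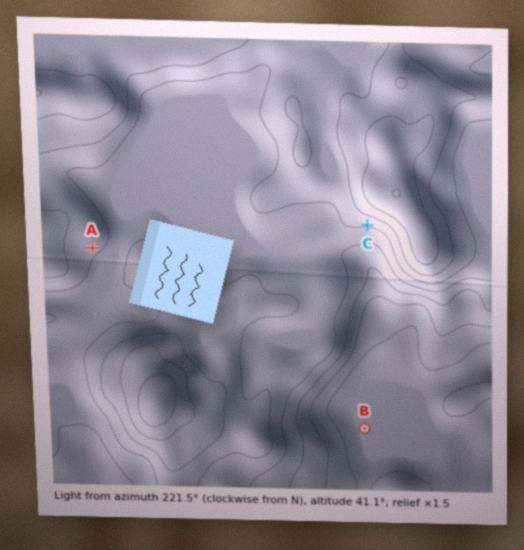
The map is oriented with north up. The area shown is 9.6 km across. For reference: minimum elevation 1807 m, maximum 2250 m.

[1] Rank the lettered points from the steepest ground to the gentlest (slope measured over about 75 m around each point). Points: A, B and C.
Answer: C A B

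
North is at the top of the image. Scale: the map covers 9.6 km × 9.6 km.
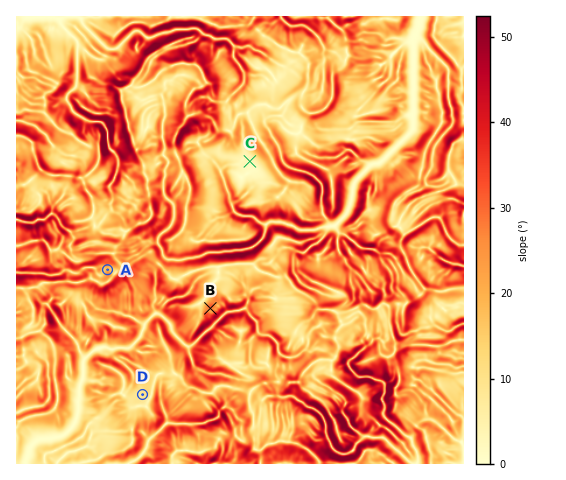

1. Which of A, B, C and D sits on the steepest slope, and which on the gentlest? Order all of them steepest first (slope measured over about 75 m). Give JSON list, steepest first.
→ ["B", "A", "D", "C"]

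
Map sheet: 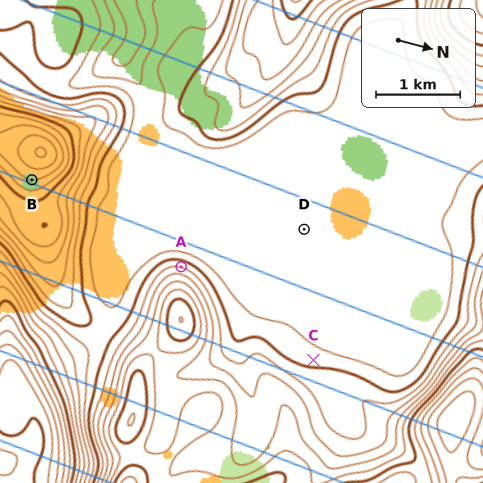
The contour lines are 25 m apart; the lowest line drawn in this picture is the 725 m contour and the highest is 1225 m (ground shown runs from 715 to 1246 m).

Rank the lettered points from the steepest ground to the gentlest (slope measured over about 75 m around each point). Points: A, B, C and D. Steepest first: A B C D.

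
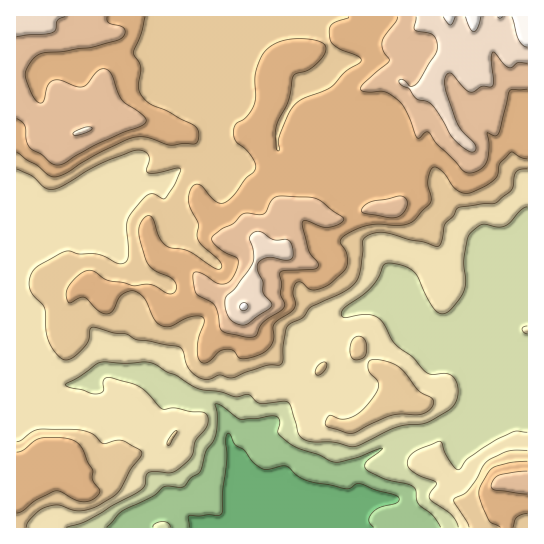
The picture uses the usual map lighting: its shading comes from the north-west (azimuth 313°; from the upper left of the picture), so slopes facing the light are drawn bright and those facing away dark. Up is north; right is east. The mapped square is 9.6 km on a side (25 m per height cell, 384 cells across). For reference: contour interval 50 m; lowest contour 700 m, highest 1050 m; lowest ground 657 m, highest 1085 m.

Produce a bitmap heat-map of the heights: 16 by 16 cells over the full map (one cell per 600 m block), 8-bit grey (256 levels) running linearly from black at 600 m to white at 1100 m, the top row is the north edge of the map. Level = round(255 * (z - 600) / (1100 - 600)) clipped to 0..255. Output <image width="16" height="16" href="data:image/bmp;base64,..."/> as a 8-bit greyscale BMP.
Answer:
<image width="16" height="16" href="data:image/bmp;base64,Qk02BQAAAAAAADYEAAAoAAAAEAAAABAAAAABAAgAAAAAAAABAAATCwAAEwsAAAABAAAAAAAAAAAAAAEBAQACAgIAAwMDAAQEBAAFBQUABgYGAAcHBwAICAgACQkJAAoKCgALCwsADAwMAA0NDQAODg4ADw8PABAQEAAREREAEhISABMTEwAUFBQAFRUVABYWFgAXFxcAGBgYABkZGQAaGhoAGxsbABwcHAAdHR0AHh4eAB8fHwAgICAAISEhACIiIgAjIyMAJCQkACUlJQAmJiYAJycnACgoKAApKSkAKioqACsrKwAsLCwALS0tAC4uLgAvLy8AMDAwADExMQAyMjIAMzMzADQ0NAA1NTUANjY2ADc3NwA4ODgAOTk5ADo6OgA7OzsAPDw8AD09PQA+Pj4APz8/AEBAQABBQUEAQkJCAENDQwBEREQARUVFAEZGRgBHR0cASEhIAElJSQBKSkoAS0tLAExMTABNTU0ATk5OAE9PTwBQUFAAUVFRAFJSUgBTU1MAVFRUAFVVVQBWVlYAV1dXAFhYWABZWVkAWlpaAFtbWwBcXFwAXV1dAF5eXgBfX18AYGBgAGFhYQBiYmIAY2NjAGRkZABlZWUAZmZmAGdnZwBoaGgAaWlpAGpqagBra2sAbGxsAG1tbQBubm4Ab29vAHBwcABxcXEAcnJyAHNzcwB0dHQAdXV1AHZ2dgB3d3cAeHh4AHl5eQB6enoAe3t7AHx8fAB9fX0Afn5+AH9/fwCAgIAAgYGBAIKCggCDg4MAhISEAIWFhQCGhoYAh4eHAIiIiACJiYkAioqKAIuLiwCMjIwAjY2NAI6OjgCPj48AkJCQAJGRkQCSkpIAk5OTAJSUlACVlZUAlpaWAJeXlwCYmJgAmZmZAJqamgCbm5sAnJycAJ2dnQCenp4An5+fAKCgoAChoaEAoqKiAKOjowCkpKQApaWlAKampgCnp6cAqKioAKmpqQCqqqoAq6urAKysrACtra0Arq6uAK+vrwCwsLAAsbGxALKysgCzs7MAtLS0ALW1tQC2trYAt7e3ALi4uAC5ubkAurq6ALu7uwC8vLwAvb29AL6+vgC/v78AwMDAAMHBwQDCwsIAw8PDAMTExADFxcUAxsbGAMfHxwDIyMgAycnJAMrKygDLy8sAzMzMAM3NzQDOzs4Az8/PANDQ0ADR0dEA0tLSANPT0wDU1NQA1dXVANbW1gDX19cA2NjYANnZ2QDa2toA29vbANzc3ADd3d0A3t7eAN/f3wDg4OAA4eHhAOLi4gDj4+MA5OTkAOXl5QDm5uYA5+fnAOjo6ADp6ekA6urqAOvr6wDs7OwA7e3tAO7u7gDv7+8A8PDwAPHx8QDy8vIA8/PzAPT09AD19fUA9vb2APf39wD4+PgA+fn5APr6+gD7+/sA/Pz8AP39/QD+/v4A////AIp6ck5COC4jKSstM0BplJ6mpJl7XE0zLC83OkdcbY2zm6OKg3poOzpHW2FXYWVpe3Vybm1uaU1RX3x/fnZjYGJubGVlW2h0cnh+fYV8amBib4J0cHaOm5t9eH12ZV9fY3OPi4qYmr3GkXNrZmFjXmN+k5uWmqy90qiWemNlcWBfdoCChJ+eq8rGrI5udHVhX3JycoKQlLC/vrSkm5N+a2Z2enN2f5WWpK2opKulkpN7nrGPfYeNjpudnJyco624lbfFxLKimZOgnqSgnrHHu6q1ur2rk5CPnJ2eqrHJzca0s62toI+Ojpigmpy0xNPUzM7FuaiQjo+QlZigr8fd3uU="/>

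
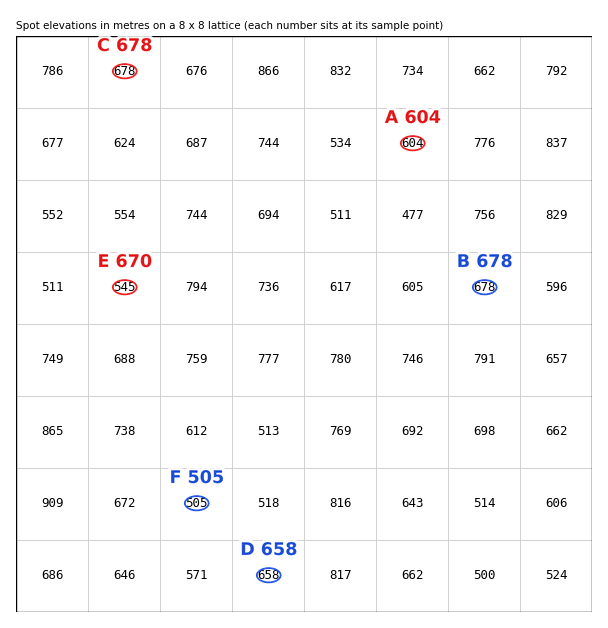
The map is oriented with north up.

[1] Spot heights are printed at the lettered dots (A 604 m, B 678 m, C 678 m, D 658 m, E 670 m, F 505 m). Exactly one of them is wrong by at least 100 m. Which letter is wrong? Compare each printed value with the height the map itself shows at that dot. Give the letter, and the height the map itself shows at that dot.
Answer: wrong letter E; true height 545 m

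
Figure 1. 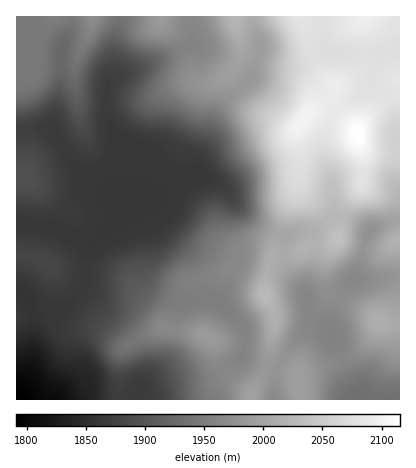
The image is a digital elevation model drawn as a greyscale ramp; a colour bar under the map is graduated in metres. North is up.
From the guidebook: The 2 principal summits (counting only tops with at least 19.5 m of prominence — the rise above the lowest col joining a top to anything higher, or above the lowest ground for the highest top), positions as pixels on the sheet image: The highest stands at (356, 134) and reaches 2116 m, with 325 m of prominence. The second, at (266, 296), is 2028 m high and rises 22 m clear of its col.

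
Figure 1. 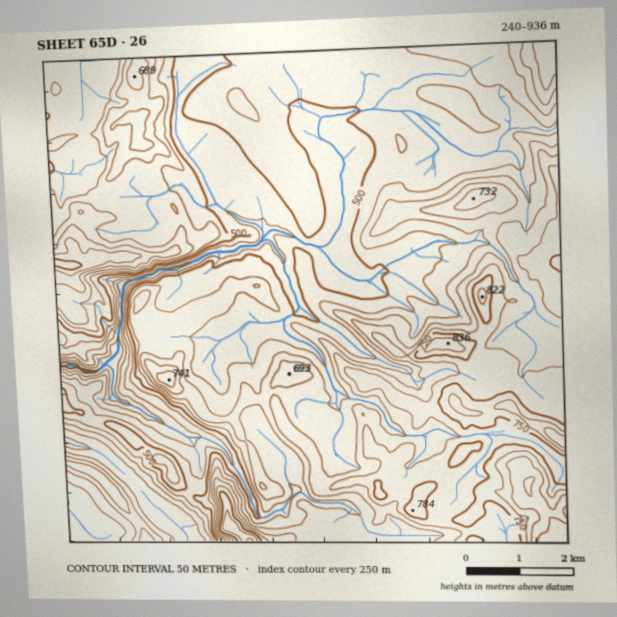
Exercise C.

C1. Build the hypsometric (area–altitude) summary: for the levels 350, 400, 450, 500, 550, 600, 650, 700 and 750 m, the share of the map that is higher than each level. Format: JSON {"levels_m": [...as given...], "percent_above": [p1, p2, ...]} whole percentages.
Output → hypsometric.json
{"levels_m": [350, 400, 450, 500, 550, 600, 650, 700, 750], "percent_above": [96, 94, 91, 79, 54, 38, 26, 16, 6]}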